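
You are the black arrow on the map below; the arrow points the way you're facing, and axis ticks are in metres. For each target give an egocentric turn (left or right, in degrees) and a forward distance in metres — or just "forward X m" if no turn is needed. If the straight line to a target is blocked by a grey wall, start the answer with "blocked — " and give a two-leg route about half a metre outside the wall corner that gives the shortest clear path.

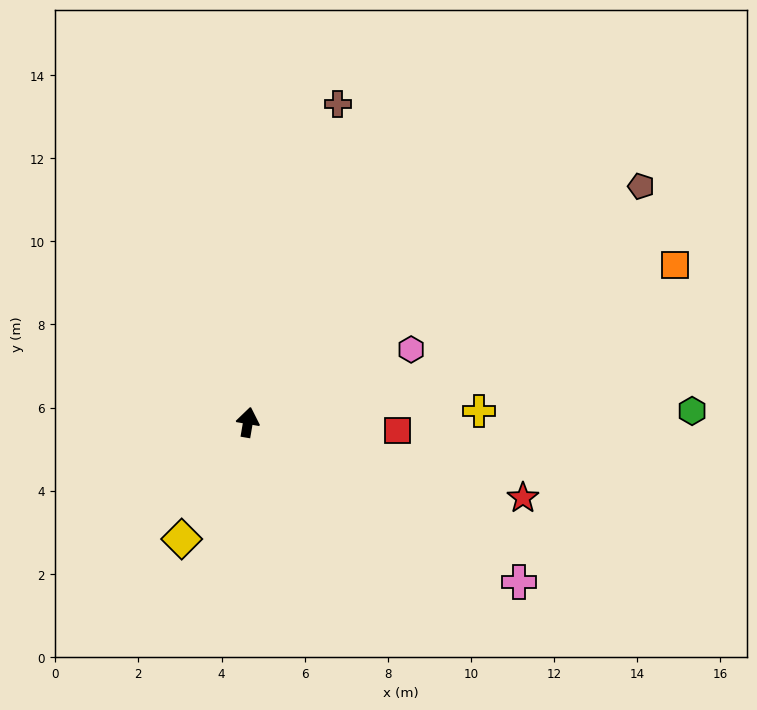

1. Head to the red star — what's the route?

turn right 96°, forward 6.9 m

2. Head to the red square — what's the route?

turn right 83°, forward 3.6 m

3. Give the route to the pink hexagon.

turn right 56°, forward 4.3 m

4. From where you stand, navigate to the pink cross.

turn right 111°, forward 7.6 m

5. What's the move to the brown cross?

turn right 6°, forward 8.0 m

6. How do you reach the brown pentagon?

turn right 49°, forward 11.0 m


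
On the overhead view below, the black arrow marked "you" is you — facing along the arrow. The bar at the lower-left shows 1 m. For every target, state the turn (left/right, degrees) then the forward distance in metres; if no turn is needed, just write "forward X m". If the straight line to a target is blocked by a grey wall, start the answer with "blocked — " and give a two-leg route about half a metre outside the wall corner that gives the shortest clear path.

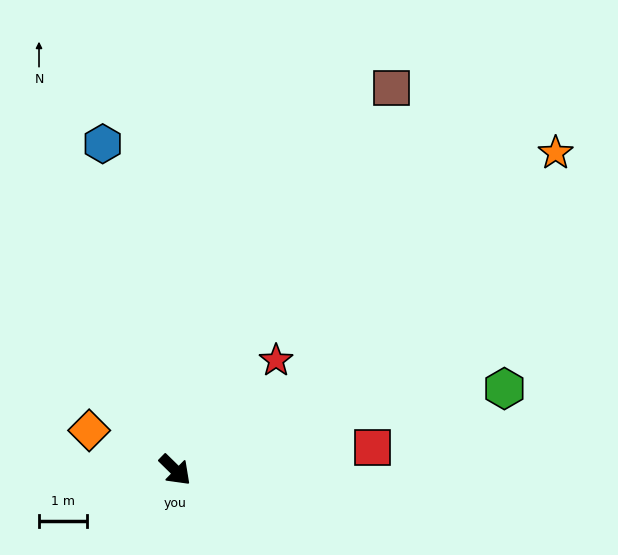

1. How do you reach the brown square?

turn left 105°, forward 9.1 m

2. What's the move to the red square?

turn left 51°, forward 4.1 m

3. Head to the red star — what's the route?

turn left 92°, forward 3.1 m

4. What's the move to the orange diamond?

turn right 160°, forward 2.0 m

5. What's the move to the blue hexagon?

turn left 147°, forward 6.9 m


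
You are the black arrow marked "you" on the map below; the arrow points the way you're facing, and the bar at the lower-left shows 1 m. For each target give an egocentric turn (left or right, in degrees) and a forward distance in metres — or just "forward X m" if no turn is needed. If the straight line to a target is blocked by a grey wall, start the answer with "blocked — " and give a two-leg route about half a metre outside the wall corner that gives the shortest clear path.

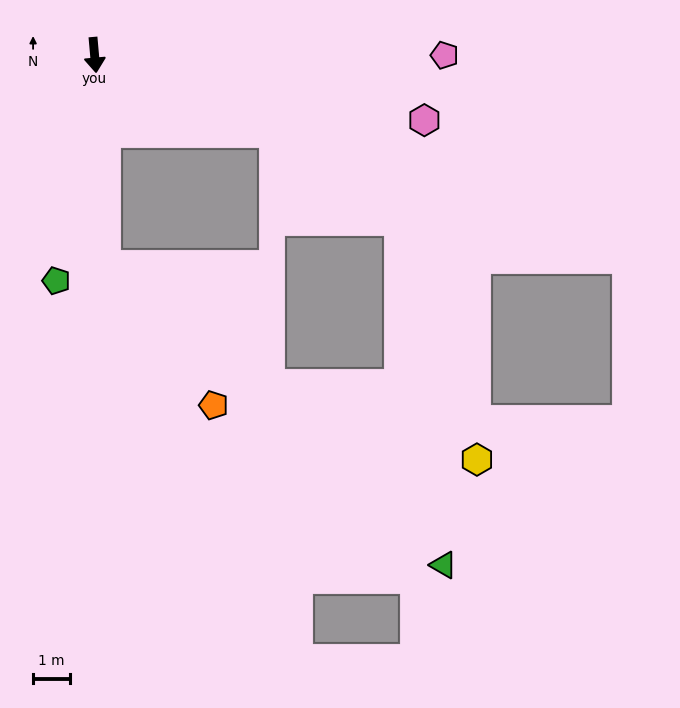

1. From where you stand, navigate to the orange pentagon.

blocked — turn right 2°, forward 5.7 m, then turn left 35°, forward 4.8 m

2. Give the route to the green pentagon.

turn right 15°, forward 6.2 m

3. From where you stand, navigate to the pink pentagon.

turn left 85°, forward 9.5 m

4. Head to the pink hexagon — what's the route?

turn left 74°, forward 9.1 m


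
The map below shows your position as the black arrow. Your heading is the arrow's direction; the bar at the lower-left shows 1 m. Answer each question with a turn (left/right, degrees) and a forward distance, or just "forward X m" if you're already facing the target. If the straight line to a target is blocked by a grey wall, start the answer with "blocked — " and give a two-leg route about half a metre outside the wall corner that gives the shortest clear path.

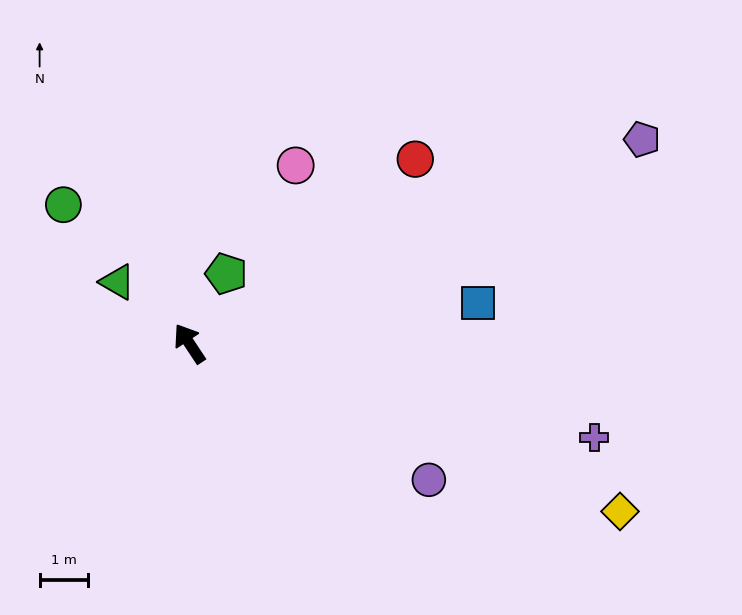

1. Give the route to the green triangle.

turn left 16°, forward 2.0 m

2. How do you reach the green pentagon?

turn right 61°, forward 1.6 m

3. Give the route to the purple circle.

turn right 153°, forward 5.7 m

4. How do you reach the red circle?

turn right 84°, forward 6.1 m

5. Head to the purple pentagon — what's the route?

turn right 99°, forward 10.3 m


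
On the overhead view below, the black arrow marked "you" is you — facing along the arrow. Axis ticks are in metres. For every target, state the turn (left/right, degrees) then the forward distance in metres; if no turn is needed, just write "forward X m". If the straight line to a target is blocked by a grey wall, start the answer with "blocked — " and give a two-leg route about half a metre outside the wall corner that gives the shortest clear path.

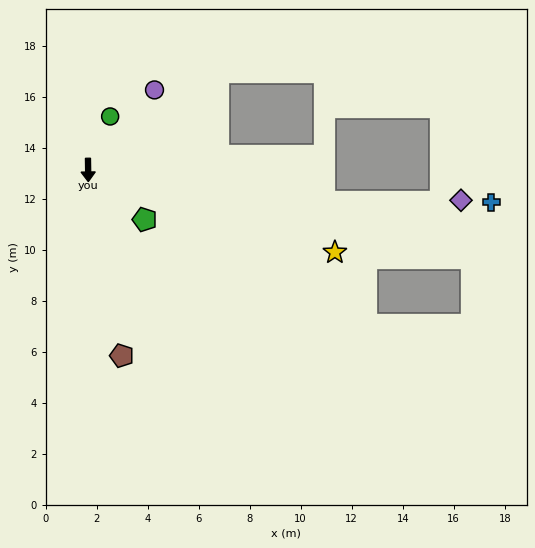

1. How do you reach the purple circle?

turn left 139°, forward 4.1 m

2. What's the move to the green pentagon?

turn left 48°, forward 2.9 m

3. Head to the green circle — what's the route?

turn left 157°, forward 2.3 m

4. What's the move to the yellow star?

turn left 71°, forward 10.2 m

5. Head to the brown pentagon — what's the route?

turn left 9°, forward 7.4 m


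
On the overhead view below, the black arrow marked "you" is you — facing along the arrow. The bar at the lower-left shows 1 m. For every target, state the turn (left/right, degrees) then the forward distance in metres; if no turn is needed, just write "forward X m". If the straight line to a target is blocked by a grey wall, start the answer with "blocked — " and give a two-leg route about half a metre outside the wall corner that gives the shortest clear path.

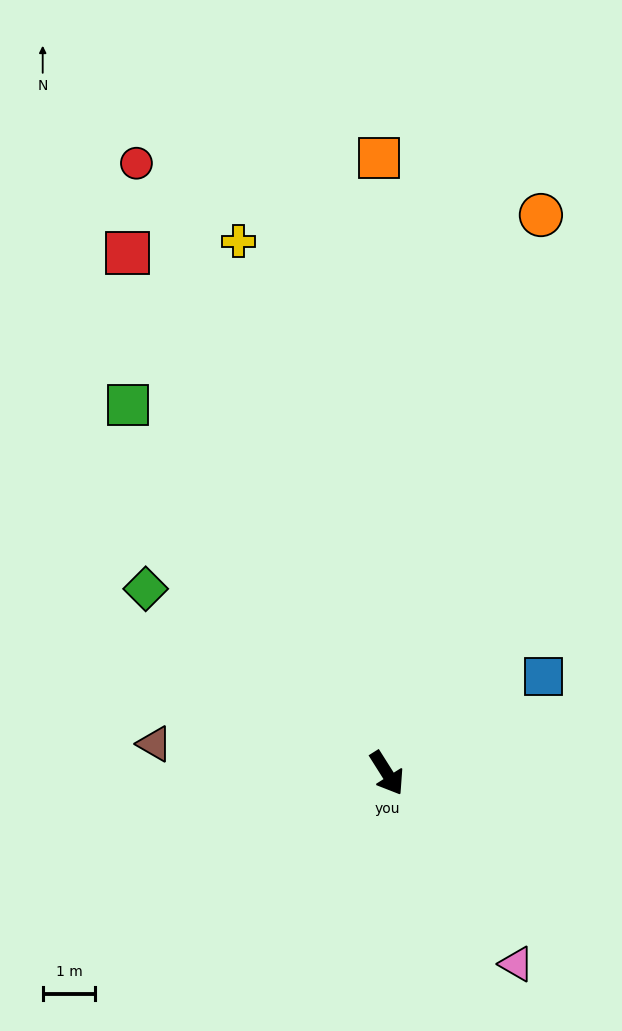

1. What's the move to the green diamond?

turn right 160°, forward 5.8 m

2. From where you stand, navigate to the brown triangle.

turn right 129°, forward 4.4 m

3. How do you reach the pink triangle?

forward 4.4 m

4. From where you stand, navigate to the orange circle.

turn left 132°, forward 11.0 m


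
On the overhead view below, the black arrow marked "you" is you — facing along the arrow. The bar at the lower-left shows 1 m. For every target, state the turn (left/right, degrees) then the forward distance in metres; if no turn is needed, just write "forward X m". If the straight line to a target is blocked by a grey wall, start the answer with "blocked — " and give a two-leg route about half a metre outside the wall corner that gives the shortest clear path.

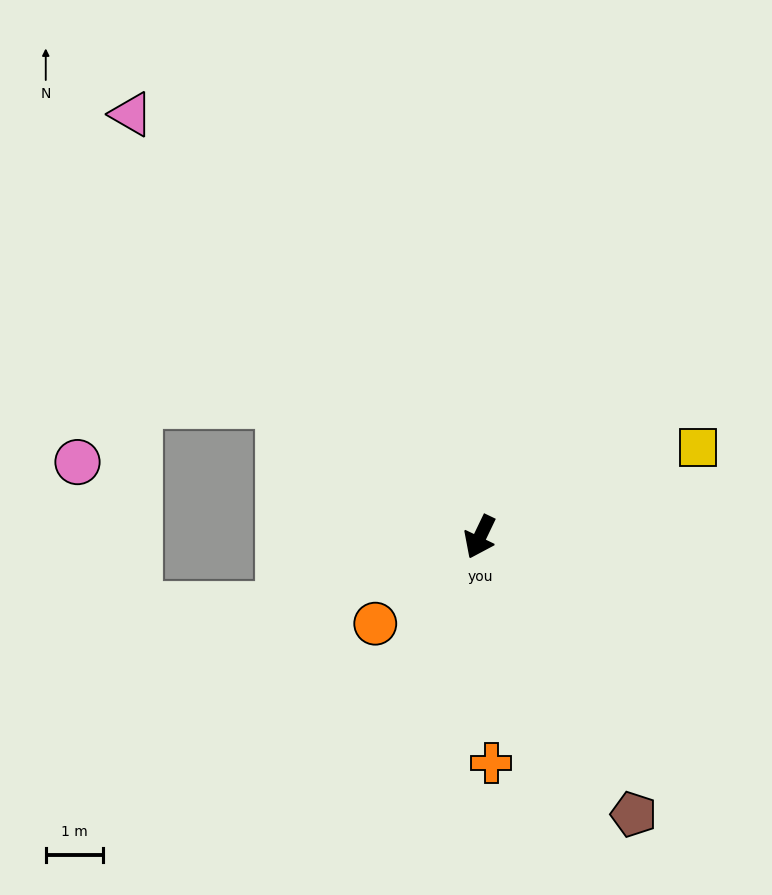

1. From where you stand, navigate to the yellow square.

turn left 138°, forward 4.1 m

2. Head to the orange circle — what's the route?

turn right 25°, forward 2.4 m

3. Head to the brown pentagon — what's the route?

turn left 55°, forward 5.5 m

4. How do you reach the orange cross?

turn left 29°, forward 3.9 m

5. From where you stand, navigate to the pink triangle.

turn right 115°, forward 9.5 m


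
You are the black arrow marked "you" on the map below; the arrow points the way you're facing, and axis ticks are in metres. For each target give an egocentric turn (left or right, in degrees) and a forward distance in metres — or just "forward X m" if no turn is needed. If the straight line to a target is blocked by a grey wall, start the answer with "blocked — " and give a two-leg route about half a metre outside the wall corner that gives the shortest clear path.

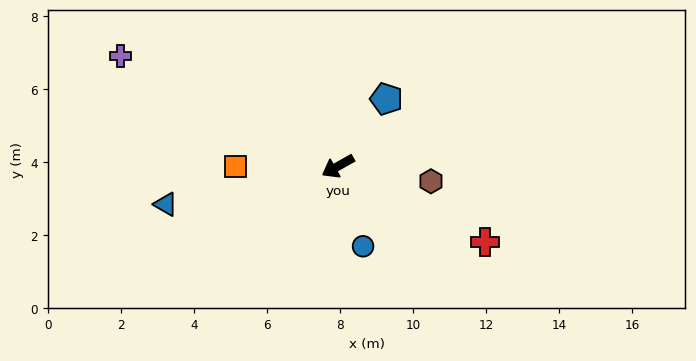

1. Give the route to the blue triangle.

turn right 17°, forward 4.8 m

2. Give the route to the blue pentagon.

turn right 155°, forward 2.3 m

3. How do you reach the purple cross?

turn right 56°, forward 6.7 m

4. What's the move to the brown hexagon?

turn left 141°, forward 2.6 m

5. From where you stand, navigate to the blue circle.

turn left 78°, forward 2.3 m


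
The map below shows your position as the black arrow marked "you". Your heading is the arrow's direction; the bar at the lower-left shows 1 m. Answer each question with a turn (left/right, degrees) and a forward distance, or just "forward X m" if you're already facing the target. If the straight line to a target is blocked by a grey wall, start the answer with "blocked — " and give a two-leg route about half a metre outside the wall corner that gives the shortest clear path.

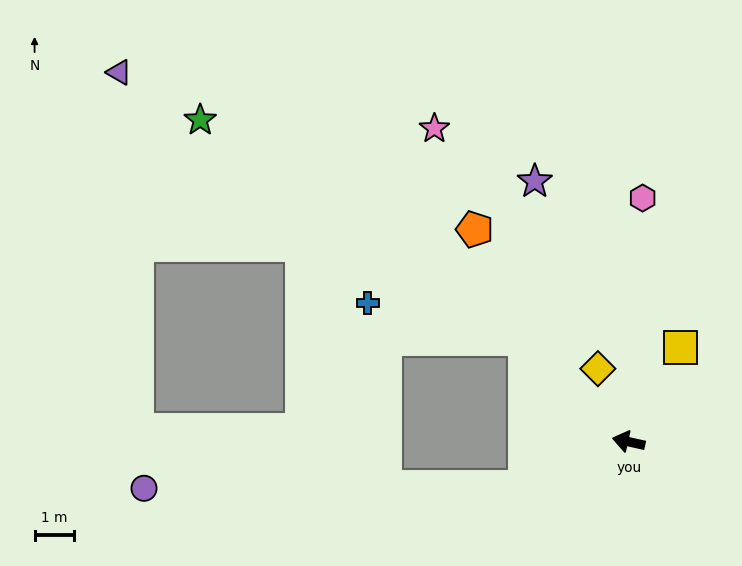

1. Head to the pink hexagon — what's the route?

turn right 81°, forward 6.2 m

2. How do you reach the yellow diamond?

turn right 55°, forward 2.0 m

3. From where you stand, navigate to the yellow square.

turn right 106°, forward 2.7 m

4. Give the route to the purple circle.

blocked — turn left 36°, forward 2.9 m, then turn right 23°, forward 9.7 m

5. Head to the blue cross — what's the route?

blocked — turn right 32°, forward 3.7 m, then turn left 32°, forward 4.1 m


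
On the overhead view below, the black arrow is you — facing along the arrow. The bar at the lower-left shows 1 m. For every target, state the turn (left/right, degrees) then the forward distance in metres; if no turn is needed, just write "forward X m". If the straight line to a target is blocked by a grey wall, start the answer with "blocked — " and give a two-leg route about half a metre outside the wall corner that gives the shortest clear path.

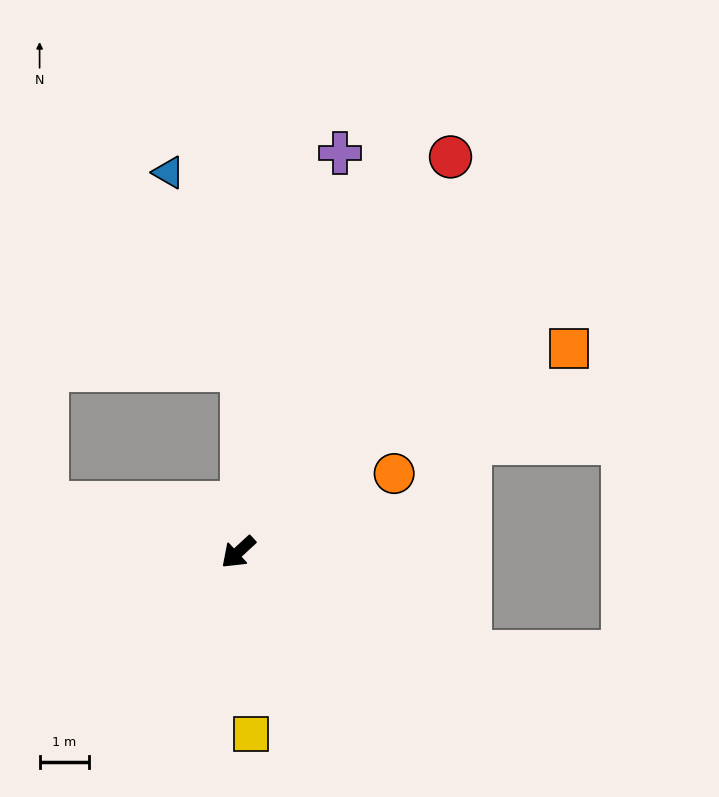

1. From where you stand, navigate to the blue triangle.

blocked — turn right 133°, forward 3.7 m, then turn left 20°, forward 4.3 m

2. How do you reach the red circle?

turn right 161°, forward 9.1 m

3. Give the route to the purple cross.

turn right 147°, forward 8.4 m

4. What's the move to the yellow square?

turn left 51°, forward 3.7 m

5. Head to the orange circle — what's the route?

turn left 164°, forward 3.5 m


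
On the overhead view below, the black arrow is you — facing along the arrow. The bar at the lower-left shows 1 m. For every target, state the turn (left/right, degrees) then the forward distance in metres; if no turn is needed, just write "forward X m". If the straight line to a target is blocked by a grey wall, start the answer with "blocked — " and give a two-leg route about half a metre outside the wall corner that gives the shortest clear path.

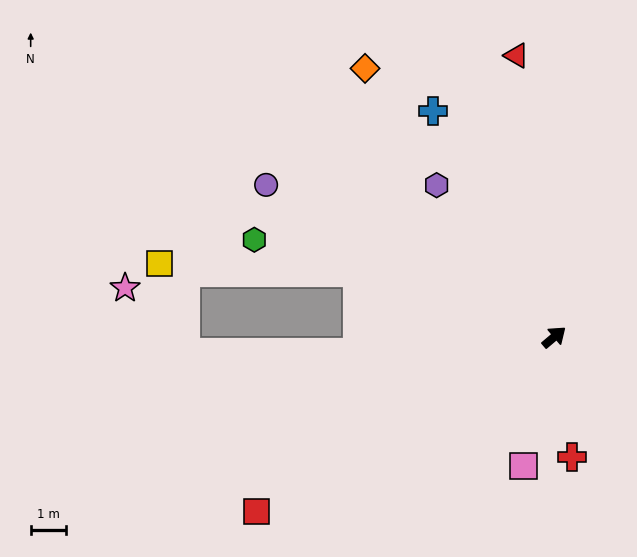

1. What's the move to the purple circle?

turn left 112°, forward 9.2 m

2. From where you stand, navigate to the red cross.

turn right 122°, forward 3.4 m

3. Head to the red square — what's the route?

turn left 170°, forward 9.8 m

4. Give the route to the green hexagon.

turn left 122°, forward 8.9 m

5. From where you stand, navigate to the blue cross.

turn left 78°, forward 7.3 m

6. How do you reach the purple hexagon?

turn left 88°, forward 5.4 m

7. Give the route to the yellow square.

blocked — turn left 121°, forward 5.8 m, then turn left 16°, forward 5.6 m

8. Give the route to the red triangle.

turn left 57°, forward 8.0 m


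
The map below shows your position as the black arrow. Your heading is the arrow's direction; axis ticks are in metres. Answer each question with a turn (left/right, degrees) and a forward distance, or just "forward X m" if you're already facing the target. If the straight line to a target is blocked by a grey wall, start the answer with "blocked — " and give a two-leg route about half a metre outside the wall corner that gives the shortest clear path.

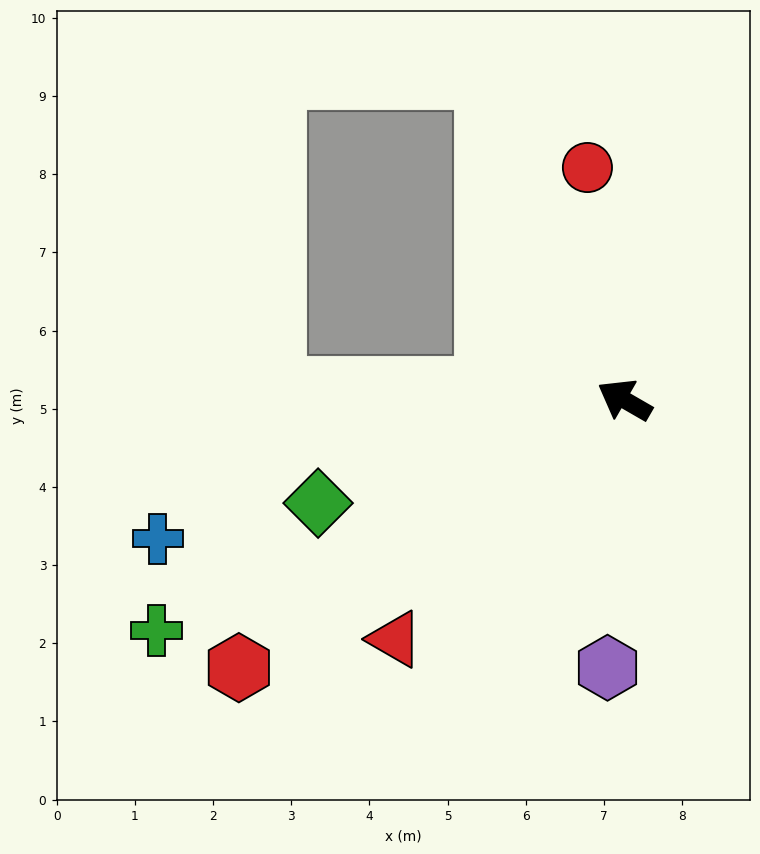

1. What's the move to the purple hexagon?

turn left 116°, forward 3.4 m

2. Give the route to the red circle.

turn right 51°, forward 3.0 m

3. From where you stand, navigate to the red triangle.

turn left 76°, forward 4.2 m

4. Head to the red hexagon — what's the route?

turn left 65°, forward 6.0 m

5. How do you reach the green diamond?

turn left 49°, forward 4.1 m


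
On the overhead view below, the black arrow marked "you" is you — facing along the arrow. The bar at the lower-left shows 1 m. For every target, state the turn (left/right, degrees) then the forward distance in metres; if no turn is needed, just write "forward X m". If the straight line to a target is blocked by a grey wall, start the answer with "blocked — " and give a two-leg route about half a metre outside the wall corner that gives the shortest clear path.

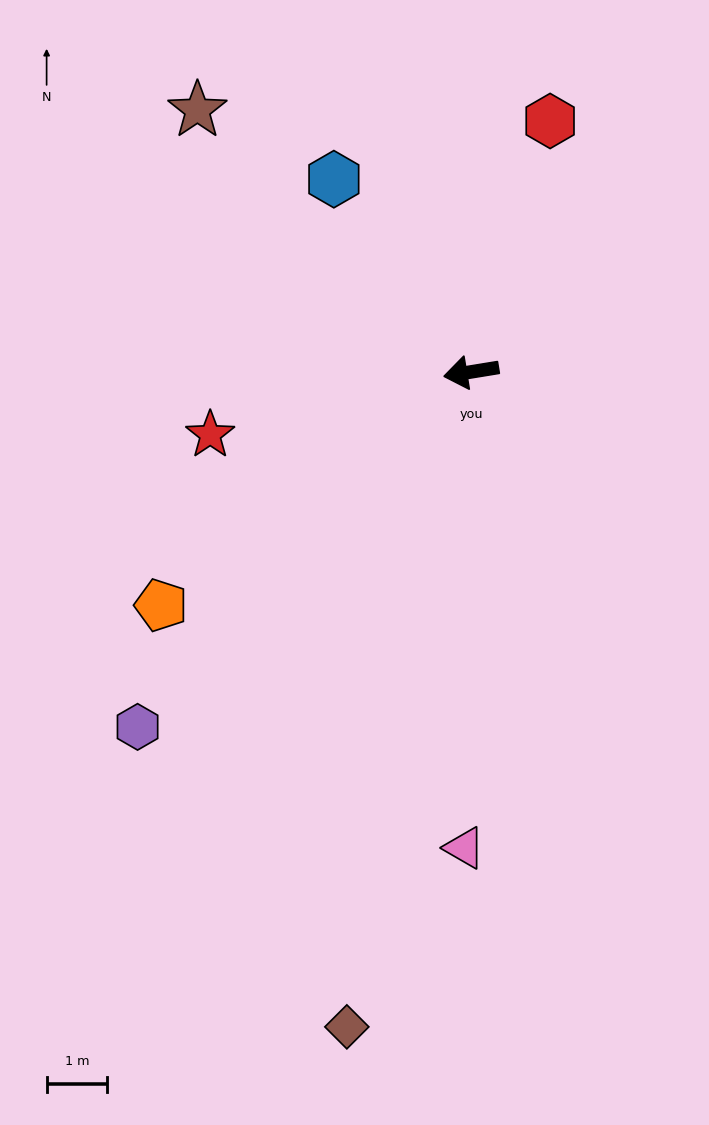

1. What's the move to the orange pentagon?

turn left 28°, forward 6.4 m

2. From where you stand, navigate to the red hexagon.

turn right 117°, forward 4.3 m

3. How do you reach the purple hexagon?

turn left 38°, forward 8.0 m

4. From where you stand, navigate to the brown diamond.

turn left 70°, forward 11.0 m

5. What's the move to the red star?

turn left 4°, forward 4.4 m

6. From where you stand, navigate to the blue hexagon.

turn right 64°, forward 3.9 m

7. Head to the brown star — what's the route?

turn right 53°, forward 6.2 m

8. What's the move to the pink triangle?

turn left 80°, forward 7.8 m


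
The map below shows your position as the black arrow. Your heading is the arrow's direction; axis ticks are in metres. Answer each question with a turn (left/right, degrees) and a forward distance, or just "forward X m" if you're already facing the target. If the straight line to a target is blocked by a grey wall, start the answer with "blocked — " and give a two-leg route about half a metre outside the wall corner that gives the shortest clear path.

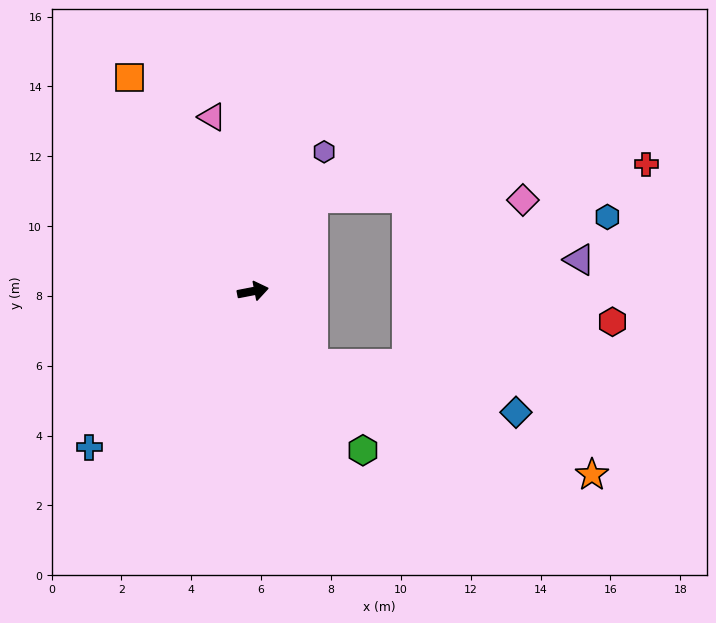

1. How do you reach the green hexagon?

turn right 66°, forward 5.5 m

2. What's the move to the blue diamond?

blocked — turn right 61°, forward 2.7 m, then turn left 36°, forward 6.0 m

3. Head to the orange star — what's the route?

blocked — turn right 61°, forward 2.7 m, then turn left 28°, forward 8.6 m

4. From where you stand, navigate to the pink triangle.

turn left 92°, forward 5.1 m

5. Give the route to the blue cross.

turn right 147°, forward 6.5 m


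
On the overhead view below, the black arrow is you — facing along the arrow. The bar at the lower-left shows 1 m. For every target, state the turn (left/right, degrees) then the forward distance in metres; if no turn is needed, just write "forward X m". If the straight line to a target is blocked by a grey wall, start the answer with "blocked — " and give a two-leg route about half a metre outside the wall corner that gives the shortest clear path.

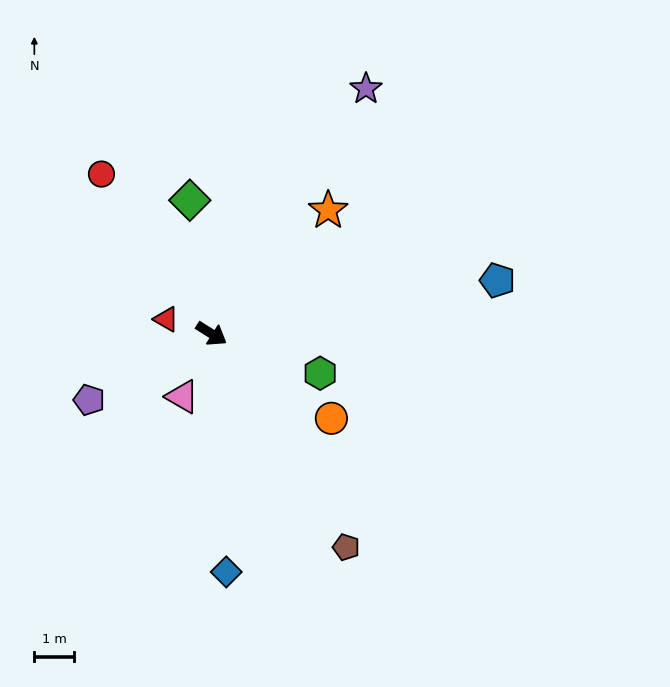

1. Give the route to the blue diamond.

turn right 54°, forward 6.0 m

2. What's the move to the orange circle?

turn right 3°, forward 3.7 m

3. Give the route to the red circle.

turn left 157°, forward 4.8 m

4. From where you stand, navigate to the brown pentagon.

turn right 26°, forward 6.3 m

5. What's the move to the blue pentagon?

turn left 43°, forward 7.3 m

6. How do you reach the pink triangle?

turn right 83°, forward 1.7 m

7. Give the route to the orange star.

turn left 79°, forward 4.2 m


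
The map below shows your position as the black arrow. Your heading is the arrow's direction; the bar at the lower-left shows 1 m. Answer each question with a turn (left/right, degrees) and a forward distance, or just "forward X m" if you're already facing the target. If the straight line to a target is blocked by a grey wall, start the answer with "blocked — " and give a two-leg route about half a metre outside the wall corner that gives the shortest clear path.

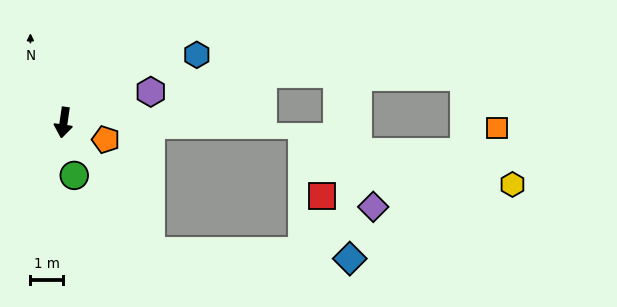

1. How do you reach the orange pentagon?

turn left 76°, forward 1.4 m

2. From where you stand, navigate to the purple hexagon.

turn left 118°, forward 2.8 m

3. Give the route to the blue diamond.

blocked — turn left 43°, forward 4.8 m, then turn left 53°, forward 6.1 m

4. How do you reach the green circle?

turn left 20°, forward 1.7 m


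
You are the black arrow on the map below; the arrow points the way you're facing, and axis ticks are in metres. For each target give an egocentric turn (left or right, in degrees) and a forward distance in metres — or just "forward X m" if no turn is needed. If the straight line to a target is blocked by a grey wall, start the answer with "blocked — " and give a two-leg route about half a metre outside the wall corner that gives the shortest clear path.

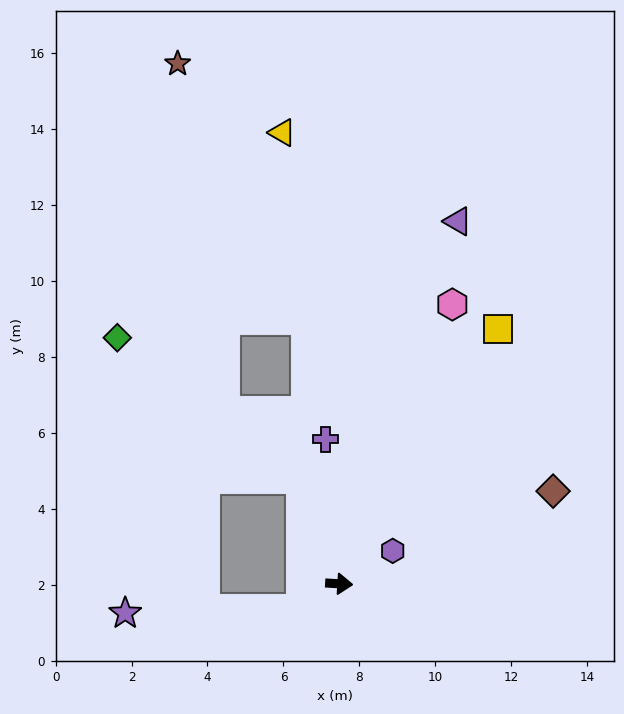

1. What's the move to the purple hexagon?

turn left 35°, forward 1.7 m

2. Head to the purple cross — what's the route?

turn left 99°, forward 3.8 m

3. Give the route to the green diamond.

blocked — turn left 113°, forward 2.9 m, then turn left 33°, forward 6.1 m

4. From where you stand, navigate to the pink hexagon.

turn left 71°, forward 7.9 m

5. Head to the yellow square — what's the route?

turn left 61°, forward 7.9 m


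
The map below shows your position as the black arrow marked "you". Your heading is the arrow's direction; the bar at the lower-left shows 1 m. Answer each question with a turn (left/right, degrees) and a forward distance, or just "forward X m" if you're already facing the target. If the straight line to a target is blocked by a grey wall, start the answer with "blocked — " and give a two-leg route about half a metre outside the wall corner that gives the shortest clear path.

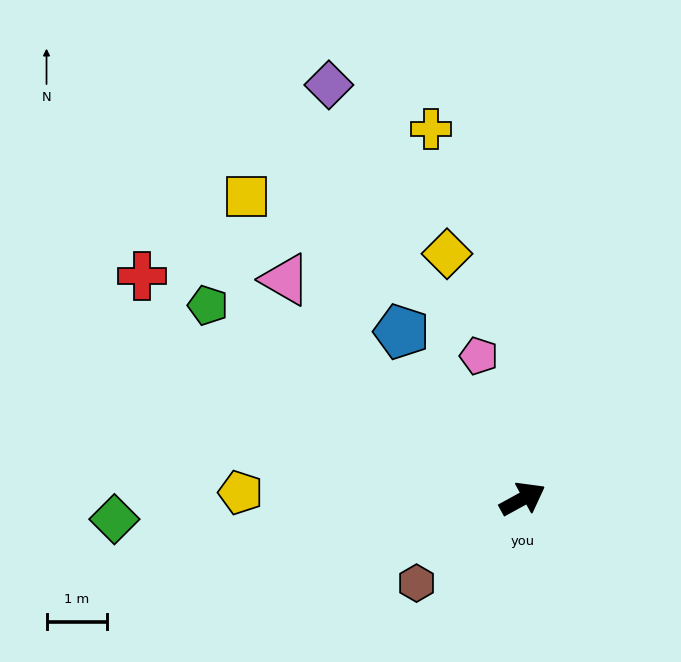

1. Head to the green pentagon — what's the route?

turn left 120°, forward 6.1 m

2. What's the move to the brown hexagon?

turn right 170°, forward 2.3 m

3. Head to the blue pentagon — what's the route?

turn left 97°, forward 3.4 m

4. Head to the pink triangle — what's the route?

turn left 109°, forward 5.4 m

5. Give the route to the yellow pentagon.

turn left 150°, forward 4.7 m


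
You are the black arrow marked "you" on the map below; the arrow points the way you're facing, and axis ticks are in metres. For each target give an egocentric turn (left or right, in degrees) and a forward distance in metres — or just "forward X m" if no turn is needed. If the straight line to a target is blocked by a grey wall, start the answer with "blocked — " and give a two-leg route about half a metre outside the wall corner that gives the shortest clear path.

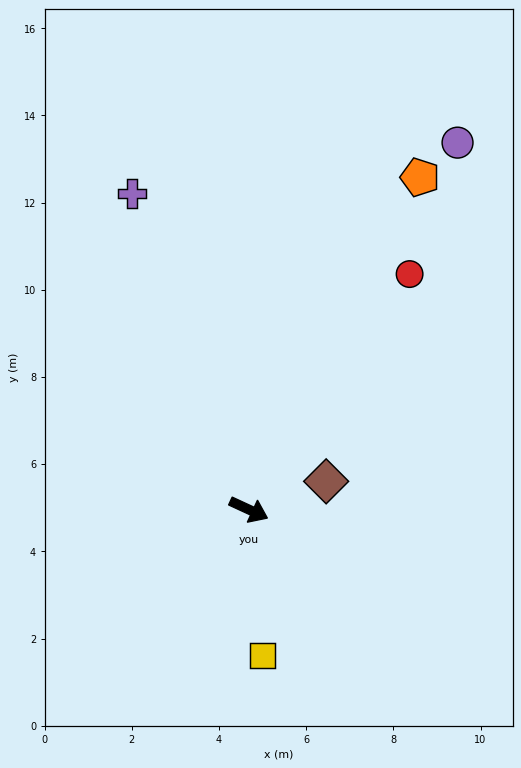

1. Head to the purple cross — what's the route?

turn left 135°, forward 7.7 m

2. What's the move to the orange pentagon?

turn left 88°, forward 8.6 m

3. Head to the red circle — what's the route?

turn left 80°, forward 6.5 m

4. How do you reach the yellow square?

turn right 60°, forward 3.4 m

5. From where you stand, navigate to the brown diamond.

turn left 45°, forward 1.9 m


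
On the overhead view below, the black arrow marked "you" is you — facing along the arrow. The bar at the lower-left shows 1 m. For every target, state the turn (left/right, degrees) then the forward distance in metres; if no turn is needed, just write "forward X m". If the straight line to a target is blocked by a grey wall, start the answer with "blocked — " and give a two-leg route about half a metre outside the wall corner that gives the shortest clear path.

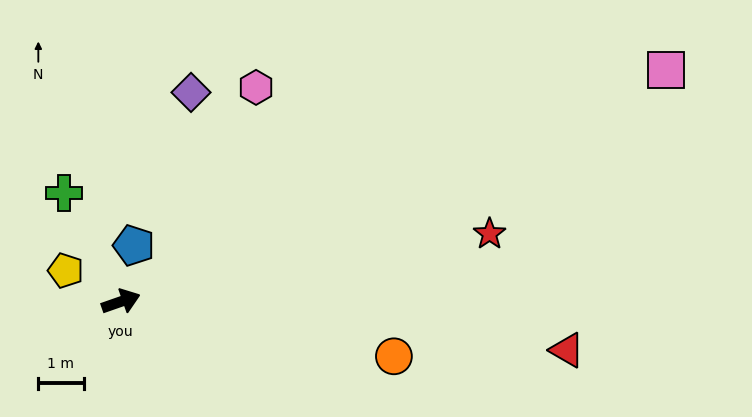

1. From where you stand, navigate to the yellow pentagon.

turn left 131°, forward 1.4 m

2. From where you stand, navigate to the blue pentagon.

turn left 58°, forward 1.3 m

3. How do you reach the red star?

turn right 9°, forward 8.3 m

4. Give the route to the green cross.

turn left 98°, forward 2.7 m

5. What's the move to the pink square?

turn left 4°, forward 13.1 m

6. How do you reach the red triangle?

turn right 25°, forward 9.9 m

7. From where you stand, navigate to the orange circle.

turn right 31°, forward 6.2 m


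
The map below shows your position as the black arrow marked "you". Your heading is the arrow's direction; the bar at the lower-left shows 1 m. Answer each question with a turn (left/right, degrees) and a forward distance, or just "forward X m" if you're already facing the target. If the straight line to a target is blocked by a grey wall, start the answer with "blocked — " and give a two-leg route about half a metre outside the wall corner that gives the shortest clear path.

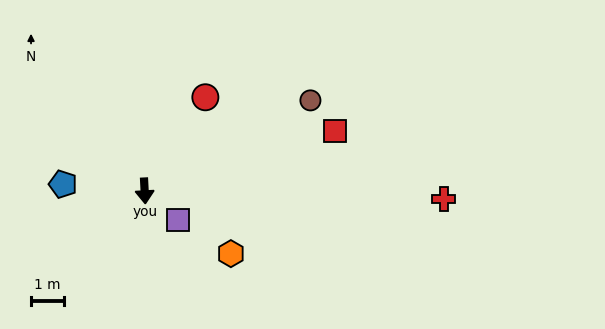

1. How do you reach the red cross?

turn left 85°, forward 9.0 m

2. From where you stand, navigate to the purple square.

turn left 46°, forward 1.3 m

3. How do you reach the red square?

turn left 104°, forward 6.0 m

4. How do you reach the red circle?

turn left 144°, forward 3.3 m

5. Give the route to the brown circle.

turn left 116°, forward 5.7 m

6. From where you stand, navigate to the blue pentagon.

turn right 98°, forward 2.5 m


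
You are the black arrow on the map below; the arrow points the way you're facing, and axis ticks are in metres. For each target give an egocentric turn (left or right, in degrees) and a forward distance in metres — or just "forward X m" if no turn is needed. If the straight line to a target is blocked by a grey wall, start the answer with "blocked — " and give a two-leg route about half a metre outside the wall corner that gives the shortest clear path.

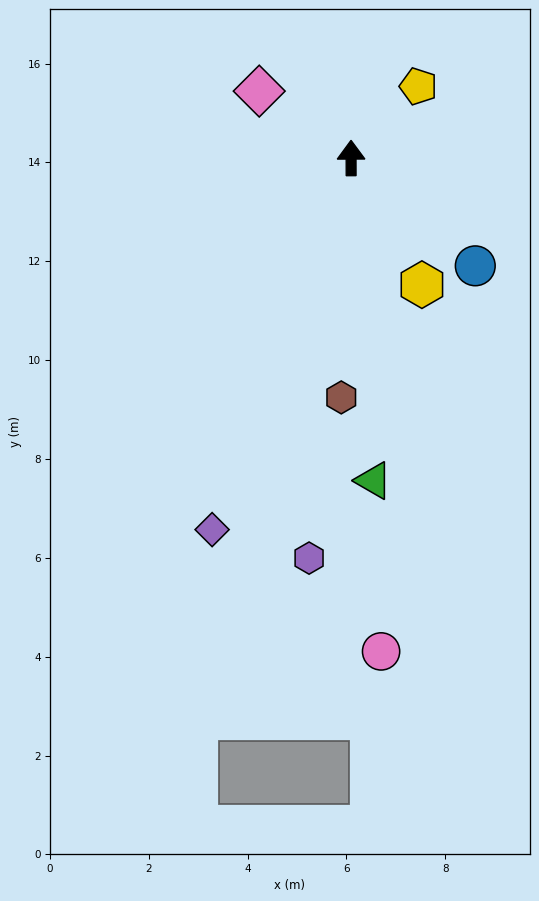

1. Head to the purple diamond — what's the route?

turn left 159°, forward 8.0 m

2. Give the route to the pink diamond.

turn left 54°, forward 2.3 m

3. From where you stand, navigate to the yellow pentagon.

turn right 43°, forward 2.0 m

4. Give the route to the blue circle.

turn right 131°, forward 3.3 m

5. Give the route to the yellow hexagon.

turn right 151°, forward 2.9 m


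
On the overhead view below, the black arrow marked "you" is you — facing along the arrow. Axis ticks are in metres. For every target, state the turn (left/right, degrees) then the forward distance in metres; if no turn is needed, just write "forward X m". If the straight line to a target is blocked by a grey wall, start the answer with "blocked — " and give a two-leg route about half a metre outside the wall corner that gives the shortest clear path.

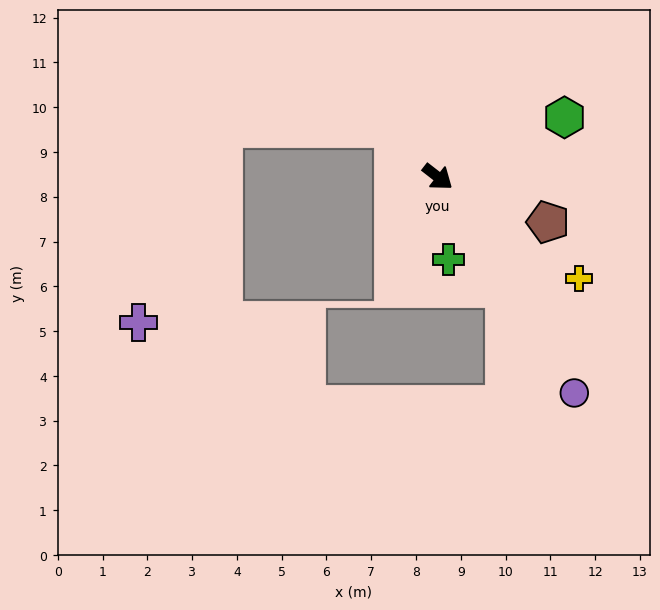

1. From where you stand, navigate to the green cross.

turn right 45°, forward 1.9 m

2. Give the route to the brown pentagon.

turn left 16°, forward 2.7 m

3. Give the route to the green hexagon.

turn left 63°, forward 3.1 m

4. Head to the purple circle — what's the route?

turn right 20°, forward 5.7 m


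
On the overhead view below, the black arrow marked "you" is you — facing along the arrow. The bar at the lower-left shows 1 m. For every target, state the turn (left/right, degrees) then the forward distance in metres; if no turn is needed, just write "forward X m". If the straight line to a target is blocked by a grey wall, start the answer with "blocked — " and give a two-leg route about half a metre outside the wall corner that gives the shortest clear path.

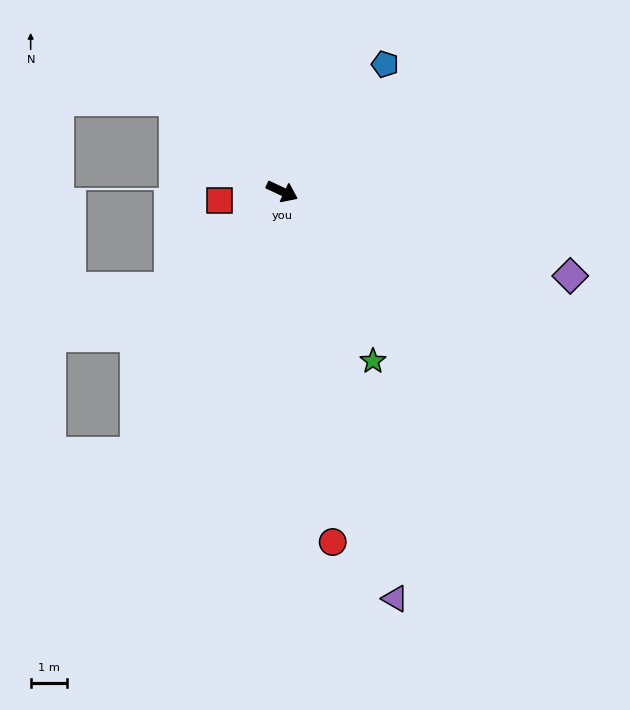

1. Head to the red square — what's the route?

turn right 146°, forward 1.8 m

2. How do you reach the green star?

turn right 37°, forward 5.4 m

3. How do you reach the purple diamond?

turn left 9°, forward 8.4 m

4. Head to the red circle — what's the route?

turn right 57°, forward 9.9 m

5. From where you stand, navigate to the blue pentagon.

turn left 76°, forward 4.6 m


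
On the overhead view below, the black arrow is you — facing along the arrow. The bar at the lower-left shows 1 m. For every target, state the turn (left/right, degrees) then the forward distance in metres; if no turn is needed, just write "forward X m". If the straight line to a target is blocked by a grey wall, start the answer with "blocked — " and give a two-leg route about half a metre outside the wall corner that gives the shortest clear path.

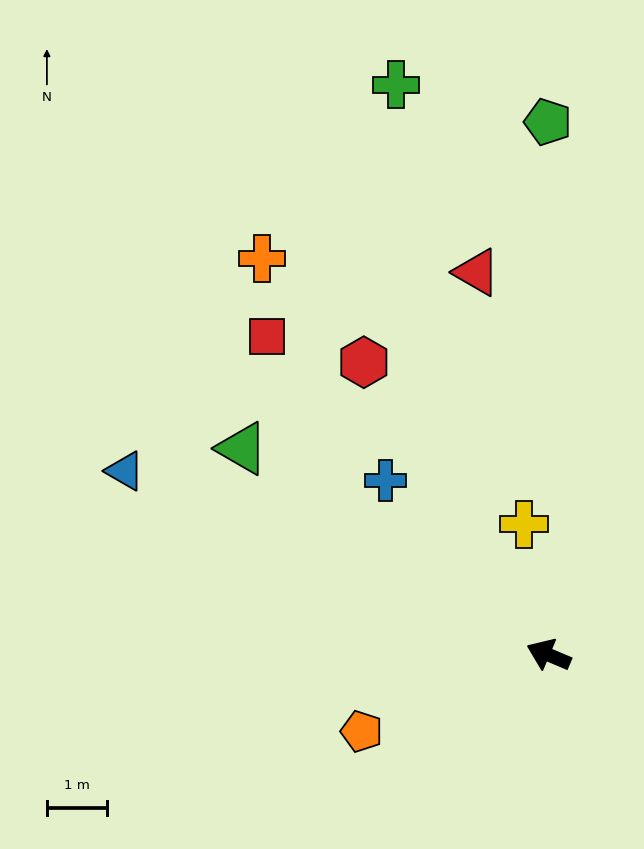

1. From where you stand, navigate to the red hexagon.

turn right 35°, forward 5.7 m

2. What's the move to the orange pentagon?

turn left 45°, forward 3.3 m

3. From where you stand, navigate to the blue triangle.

forward 7.6 m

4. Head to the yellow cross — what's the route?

turn right 56°, forward 2.2 m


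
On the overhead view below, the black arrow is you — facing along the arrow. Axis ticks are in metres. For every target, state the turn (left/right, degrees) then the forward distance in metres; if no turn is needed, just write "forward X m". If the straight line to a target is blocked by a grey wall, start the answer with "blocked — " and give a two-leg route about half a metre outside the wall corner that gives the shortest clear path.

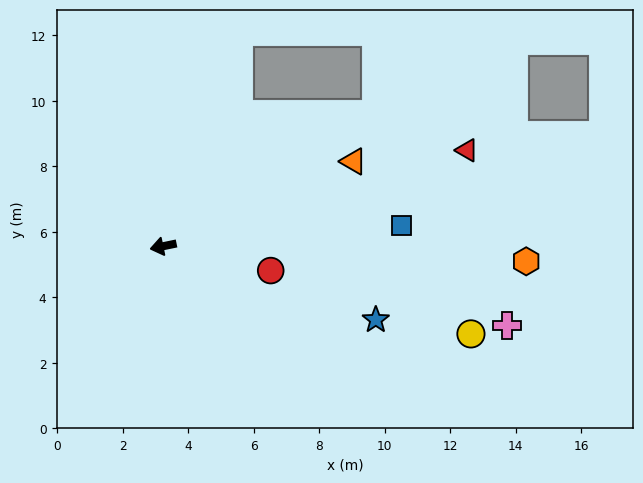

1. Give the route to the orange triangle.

turn right 168°, forward 6.4 m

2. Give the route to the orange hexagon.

turn left 166°, forward 11.1 m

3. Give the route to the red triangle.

turn right 174°, forward 9.7 m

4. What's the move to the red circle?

turn left 156°, forward 3.4 m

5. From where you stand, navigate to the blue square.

turn left 173°, forward 7.3 m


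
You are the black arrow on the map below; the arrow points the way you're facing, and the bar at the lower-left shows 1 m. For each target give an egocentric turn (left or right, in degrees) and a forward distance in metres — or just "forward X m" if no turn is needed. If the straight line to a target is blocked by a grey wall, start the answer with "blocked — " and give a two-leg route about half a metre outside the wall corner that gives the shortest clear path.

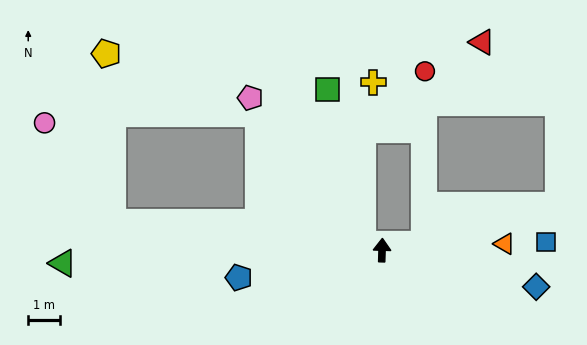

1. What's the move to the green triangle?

turn left 94°, forward 10.1 m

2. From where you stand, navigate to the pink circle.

blocked — turn left 86°, forward 8.5 m, then turn right 50°, forward 3.8 m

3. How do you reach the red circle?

blocked — turn right 80°, forward 1.3 m, then turn left 81°, forward 5.5 m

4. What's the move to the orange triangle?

turn right 85°, forward 3.9 m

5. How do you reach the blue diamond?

turn right 102°, forward 5.0 m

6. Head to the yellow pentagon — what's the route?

blocked — turn left 86°, forward 8.5 m, then turn right 82°, forward 5.3 m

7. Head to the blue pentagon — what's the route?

turn left 103°, forward 4.6 m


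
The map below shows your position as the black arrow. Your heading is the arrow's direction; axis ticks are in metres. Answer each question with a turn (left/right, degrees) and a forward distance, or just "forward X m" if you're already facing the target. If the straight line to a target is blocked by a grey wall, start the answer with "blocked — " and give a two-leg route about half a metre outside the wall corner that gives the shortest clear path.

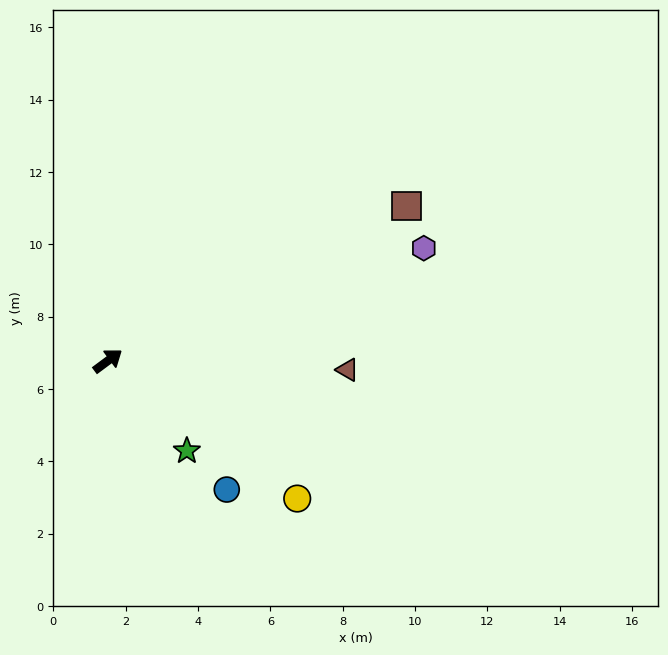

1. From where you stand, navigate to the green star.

turn right 85°, forward 3.3 m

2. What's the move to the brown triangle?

turn right 39°, forward 6.6 m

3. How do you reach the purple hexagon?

turn right 17°, forward 9.3 m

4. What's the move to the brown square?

turn right 9°, forward 9.3 m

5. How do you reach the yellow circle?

turn right 73°, forward 6.5 m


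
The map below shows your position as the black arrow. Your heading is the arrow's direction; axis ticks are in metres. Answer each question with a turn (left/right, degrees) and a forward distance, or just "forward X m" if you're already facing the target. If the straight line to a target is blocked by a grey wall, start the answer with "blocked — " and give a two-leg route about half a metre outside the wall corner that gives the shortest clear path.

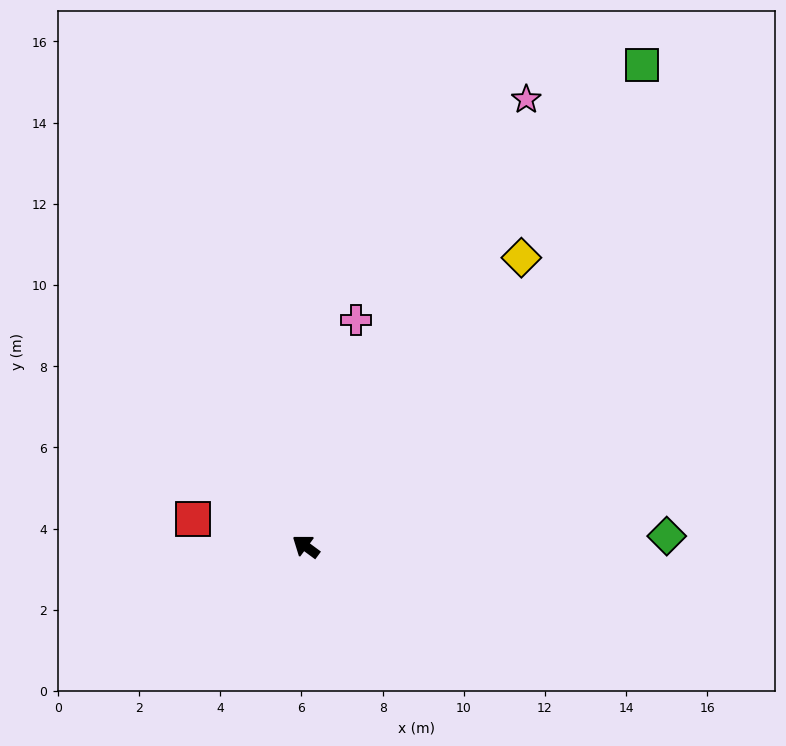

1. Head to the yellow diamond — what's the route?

turn right 90°, forward 8.9 m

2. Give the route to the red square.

turn left 23°, forward 2.9 m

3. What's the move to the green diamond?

turn right 142°, forward 8.9 m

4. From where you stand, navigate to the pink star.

turn right 80°, forward 12.3 m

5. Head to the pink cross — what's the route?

turn right 66°, forward 5.7 m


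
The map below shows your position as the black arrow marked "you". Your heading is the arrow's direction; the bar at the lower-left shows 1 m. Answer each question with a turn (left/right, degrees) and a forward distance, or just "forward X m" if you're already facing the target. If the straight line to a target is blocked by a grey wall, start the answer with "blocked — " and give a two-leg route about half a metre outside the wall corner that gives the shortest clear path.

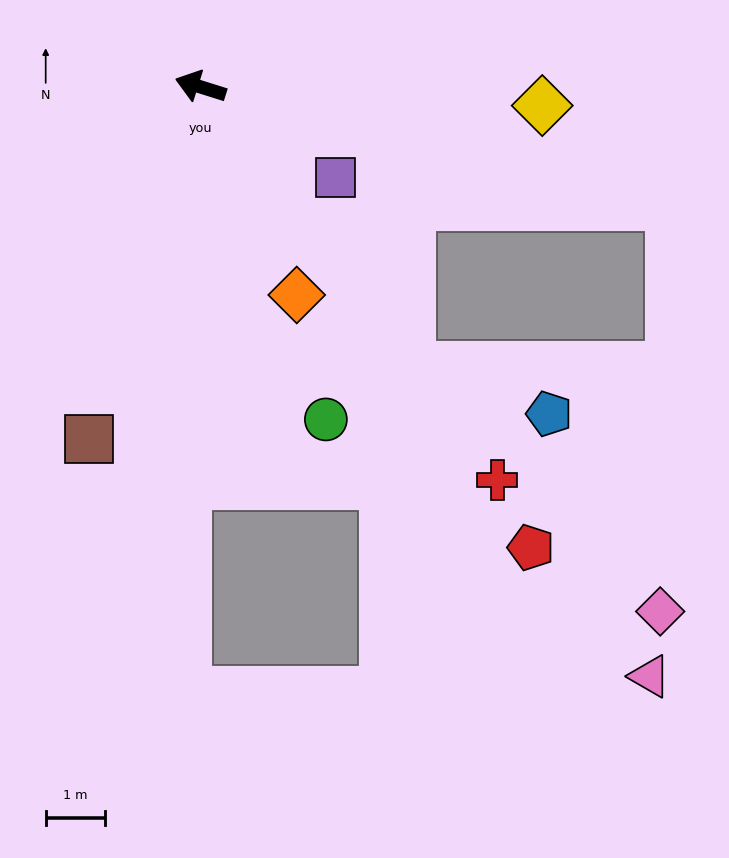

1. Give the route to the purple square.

turn left 164°, forward 2.7 m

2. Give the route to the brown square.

turn left 90°, forward 6.2 m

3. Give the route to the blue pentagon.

blocked — turn left 144°, forward 5.9 m, then turn left 35°, forward 2.5 m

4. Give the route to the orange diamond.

turn left 132°, forward 3.9 m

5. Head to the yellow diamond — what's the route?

turn right 166°, forward 5.8 m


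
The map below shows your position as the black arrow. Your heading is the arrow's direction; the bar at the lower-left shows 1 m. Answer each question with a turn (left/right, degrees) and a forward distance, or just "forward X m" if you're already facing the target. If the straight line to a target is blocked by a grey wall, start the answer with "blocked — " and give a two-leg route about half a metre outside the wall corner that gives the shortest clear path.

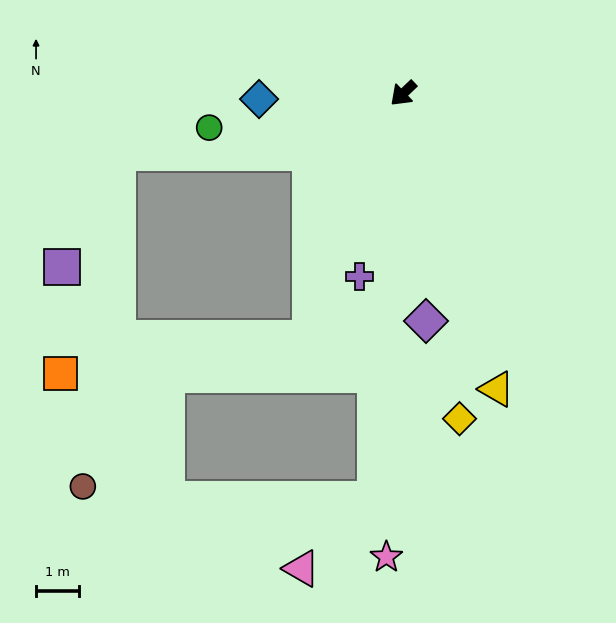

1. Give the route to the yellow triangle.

turn left 64°, forward 7.2 m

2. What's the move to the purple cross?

turn left 33°, forward 4.4 m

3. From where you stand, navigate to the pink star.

turn left 44°, forward 10.8 m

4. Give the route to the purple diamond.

turn left 52°, forward 5.3 m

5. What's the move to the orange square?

blocked — turn left 26°, forward 6.1 m, then turn right 62°, forward 5.9 m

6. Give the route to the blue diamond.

turn right 41°, forward 3.4 m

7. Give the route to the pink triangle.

blocked — turn left 42°, forward 9.5 m, then turn right 42°, forward 2.4 m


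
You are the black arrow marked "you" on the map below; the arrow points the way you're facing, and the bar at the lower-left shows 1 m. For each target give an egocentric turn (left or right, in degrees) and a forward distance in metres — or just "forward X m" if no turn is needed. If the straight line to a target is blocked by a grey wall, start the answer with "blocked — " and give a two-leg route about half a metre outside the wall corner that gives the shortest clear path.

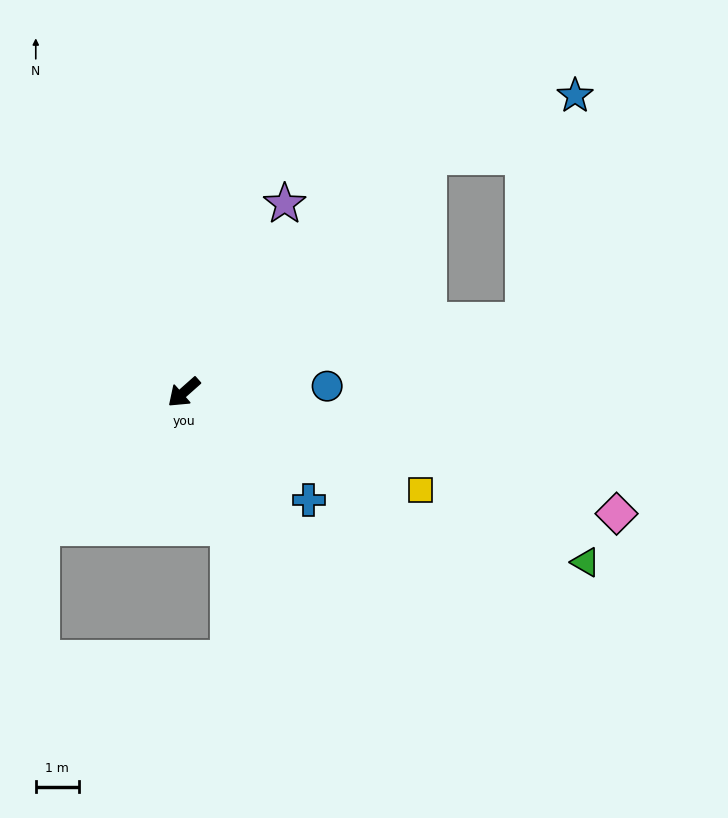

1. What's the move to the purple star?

turn right 160°, forward 5.0 m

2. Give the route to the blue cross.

turn left 98°, forward 3.8 m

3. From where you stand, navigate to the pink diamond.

turn left 123°, forward 10.4 m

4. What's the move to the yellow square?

turn left 116°, forward 5.9 m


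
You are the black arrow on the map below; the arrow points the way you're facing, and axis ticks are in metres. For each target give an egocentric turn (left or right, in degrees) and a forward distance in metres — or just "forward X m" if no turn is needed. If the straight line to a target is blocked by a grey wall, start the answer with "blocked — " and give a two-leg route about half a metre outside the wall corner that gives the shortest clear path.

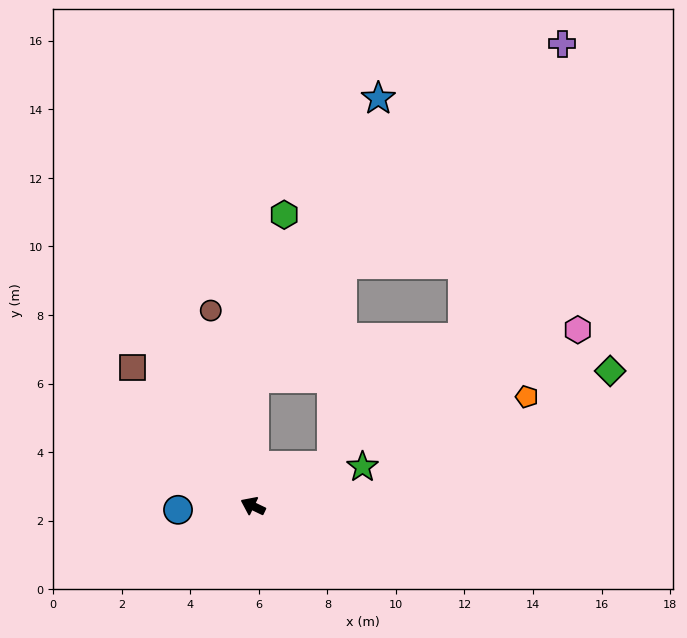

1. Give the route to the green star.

turn right 135°, forward 3.4 m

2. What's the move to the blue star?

blocked — turn right 65°, forward 3.7 m, then turn right 23°, forward 8.9 m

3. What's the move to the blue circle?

turn left 28°, forward 2.2 m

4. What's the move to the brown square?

turn right 23°, forward 5.4 m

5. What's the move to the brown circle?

turn right 52°, forward 5.8 m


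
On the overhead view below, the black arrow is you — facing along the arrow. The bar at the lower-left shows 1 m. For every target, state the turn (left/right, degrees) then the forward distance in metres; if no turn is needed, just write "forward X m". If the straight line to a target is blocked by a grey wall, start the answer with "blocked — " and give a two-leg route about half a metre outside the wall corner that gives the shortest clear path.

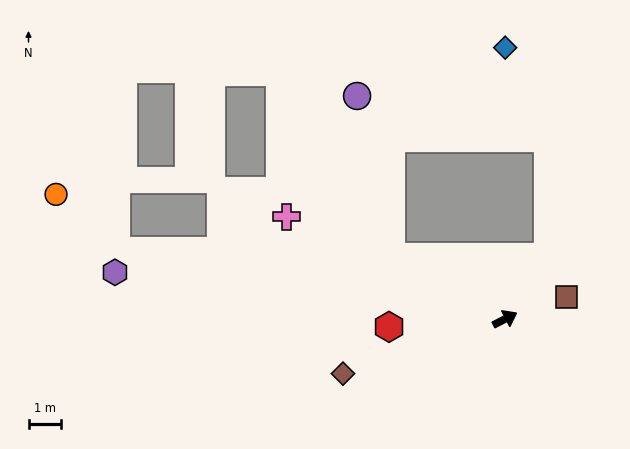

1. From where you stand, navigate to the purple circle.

blocked — turn left 124°, forward 4.0 m, then turn right 49°, forward 5.1 m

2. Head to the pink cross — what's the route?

turn left 128°, forward 7.5 m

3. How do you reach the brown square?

turn right 8°, forward 2.0 m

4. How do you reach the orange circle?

blocked — turn left 143°, forward 12.3 m, then turn right 33°, forward 2.6 m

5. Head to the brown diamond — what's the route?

turn left 171°, forward 5.3 m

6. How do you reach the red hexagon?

turn left 156°, forward 3.6 m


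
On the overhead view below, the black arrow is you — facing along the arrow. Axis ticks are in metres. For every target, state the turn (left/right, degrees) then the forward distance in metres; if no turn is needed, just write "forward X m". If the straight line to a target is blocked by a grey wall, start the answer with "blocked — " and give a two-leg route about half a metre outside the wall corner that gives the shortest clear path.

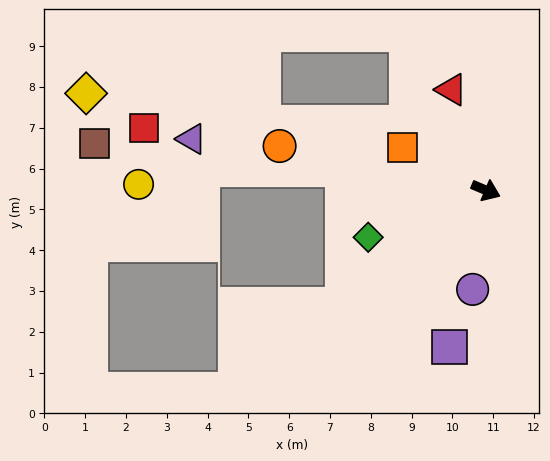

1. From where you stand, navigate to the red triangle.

turn left 132°, forward 2.6 m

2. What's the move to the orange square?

turn left 176°, forward 2.3 m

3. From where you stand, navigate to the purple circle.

turn right 75°, forward 2.5 m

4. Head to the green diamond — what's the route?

turn right 135°, forward 3.1 m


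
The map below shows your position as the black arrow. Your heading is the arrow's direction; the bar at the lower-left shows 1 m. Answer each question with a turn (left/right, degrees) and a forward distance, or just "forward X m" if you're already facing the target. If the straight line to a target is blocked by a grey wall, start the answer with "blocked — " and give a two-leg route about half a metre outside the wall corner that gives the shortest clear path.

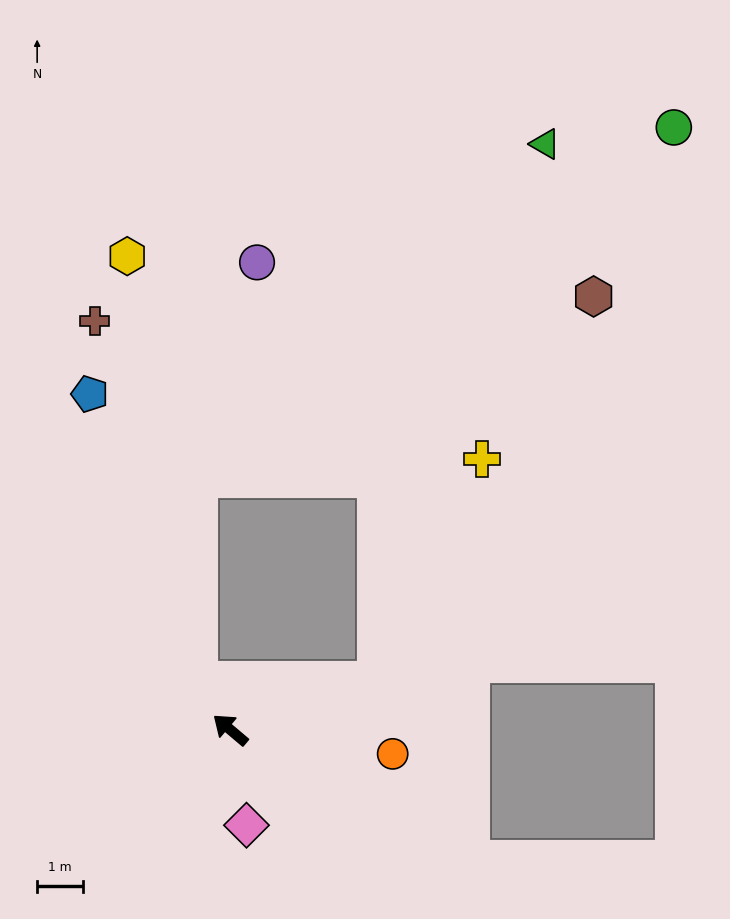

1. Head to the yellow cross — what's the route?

blocked — turn right 121°, forward 3.4 m, then turn left 46°, forward 5.4 m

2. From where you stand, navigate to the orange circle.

turn right 148°, forward 3.6 m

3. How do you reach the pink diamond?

turn left 140°, forward 2.1 m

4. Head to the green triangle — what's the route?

blocked — turn right 121°, forward 3.4 m, then turn left 54°, forward 12.3 m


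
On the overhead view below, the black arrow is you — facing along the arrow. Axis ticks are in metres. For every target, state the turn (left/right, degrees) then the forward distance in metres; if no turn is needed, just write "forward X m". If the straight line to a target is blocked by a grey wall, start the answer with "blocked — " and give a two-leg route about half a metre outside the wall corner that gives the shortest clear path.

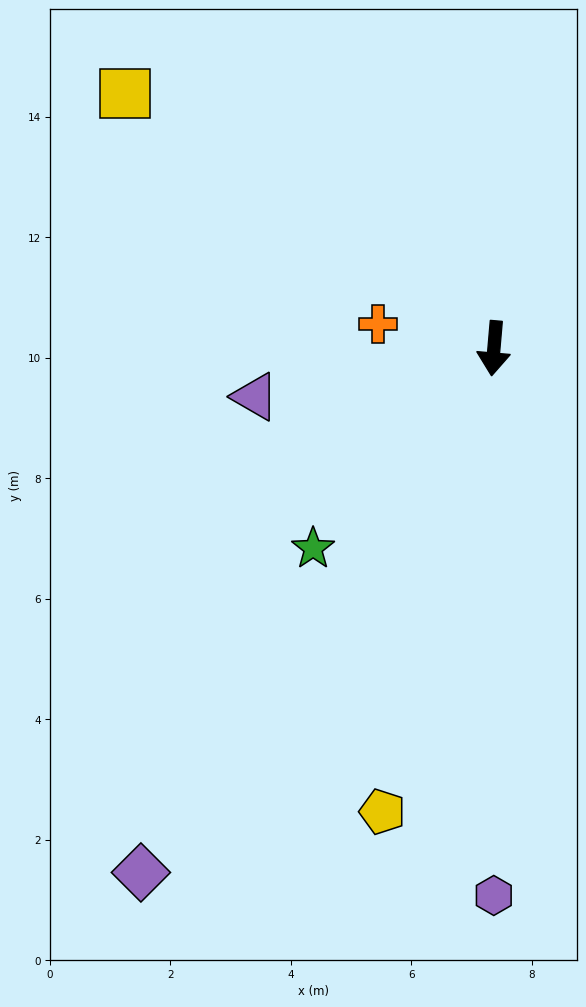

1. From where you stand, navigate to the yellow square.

turn right 120°, forward 7.4 m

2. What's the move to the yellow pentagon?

turn right 9°, forward 7.9 m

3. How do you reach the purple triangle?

turn right 74°, forward 4.0 m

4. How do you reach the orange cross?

turn right 97°, forward 2.0 m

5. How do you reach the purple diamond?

turn right 29°, forward 10.5 m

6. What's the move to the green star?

turn right 37°, forward 4.5 m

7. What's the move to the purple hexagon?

turn left 5°, forward 9.1 m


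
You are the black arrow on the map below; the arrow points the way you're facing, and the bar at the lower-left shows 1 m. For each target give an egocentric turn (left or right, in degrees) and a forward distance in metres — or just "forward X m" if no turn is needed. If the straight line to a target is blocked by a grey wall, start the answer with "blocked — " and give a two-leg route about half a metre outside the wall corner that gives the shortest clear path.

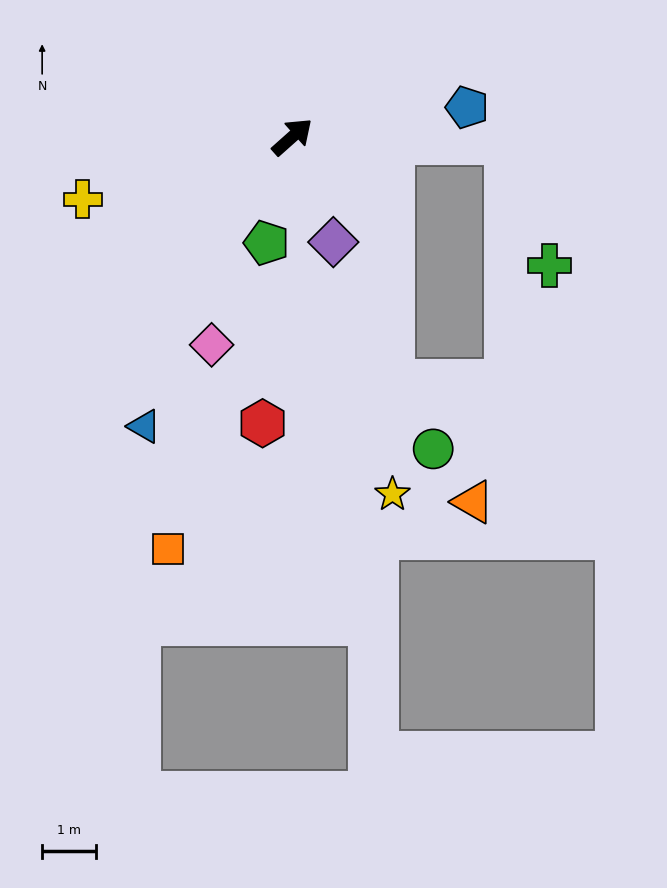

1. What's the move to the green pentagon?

turn right 145°, forward 2.0 m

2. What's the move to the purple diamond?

turn right 110°, forward 2.1 m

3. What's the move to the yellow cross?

turn left 155°, forward 4.1 m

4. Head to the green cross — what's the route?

blocked — turn right 43°, forward 4.0 m, then turn right 70°, forward 2.4 m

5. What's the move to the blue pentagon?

turn right 32°, forward 3.3 m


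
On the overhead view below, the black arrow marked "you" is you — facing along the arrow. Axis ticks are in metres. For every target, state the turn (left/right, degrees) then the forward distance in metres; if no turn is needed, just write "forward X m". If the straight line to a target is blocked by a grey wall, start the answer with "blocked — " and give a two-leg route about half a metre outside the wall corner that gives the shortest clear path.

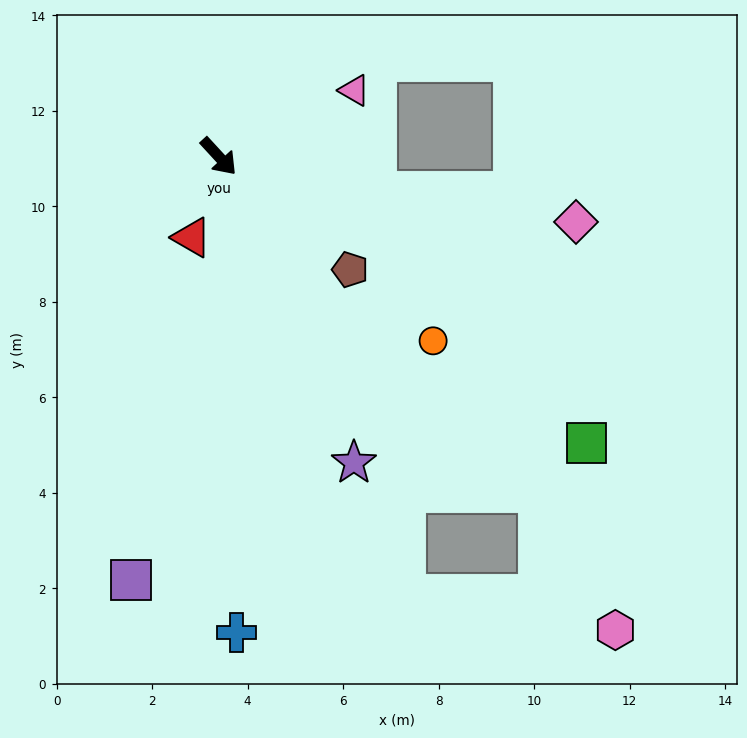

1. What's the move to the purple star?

turn right 19°, forward 7.0 m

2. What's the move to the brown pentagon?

turn left 7°, forward 3.6 m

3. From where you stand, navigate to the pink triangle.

turn left 73°, forward 3.2 m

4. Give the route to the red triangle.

turn right 61°, forward 1.8 m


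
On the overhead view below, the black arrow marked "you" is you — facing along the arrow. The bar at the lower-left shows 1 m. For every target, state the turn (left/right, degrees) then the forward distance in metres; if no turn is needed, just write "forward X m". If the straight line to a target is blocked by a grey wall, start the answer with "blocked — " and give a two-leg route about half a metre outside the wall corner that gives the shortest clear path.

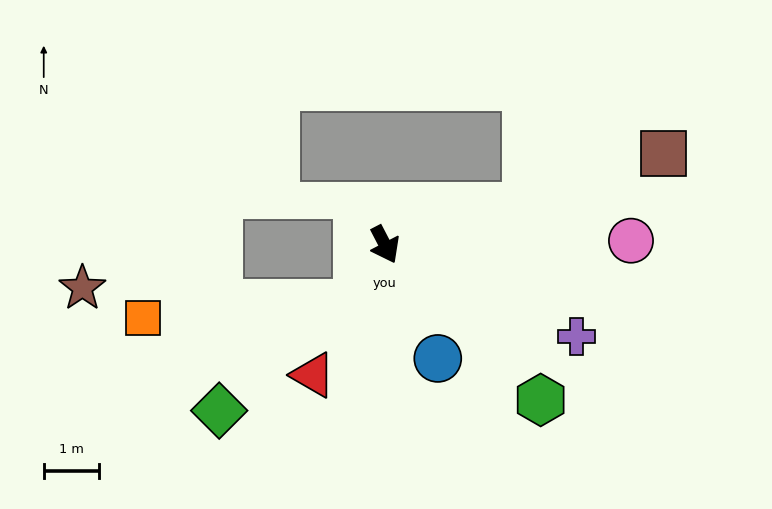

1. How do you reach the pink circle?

turn left 63°, forward 4.4 m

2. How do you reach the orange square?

blocked — turn right 53°, forward 1.2 m, then turn right 60°, forward 3.9 m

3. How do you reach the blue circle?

turn right 3°, forward 2.3 m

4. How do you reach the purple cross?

turn left 37°, forward 3.8 m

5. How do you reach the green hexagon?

turn left 18°, forward 3.9 m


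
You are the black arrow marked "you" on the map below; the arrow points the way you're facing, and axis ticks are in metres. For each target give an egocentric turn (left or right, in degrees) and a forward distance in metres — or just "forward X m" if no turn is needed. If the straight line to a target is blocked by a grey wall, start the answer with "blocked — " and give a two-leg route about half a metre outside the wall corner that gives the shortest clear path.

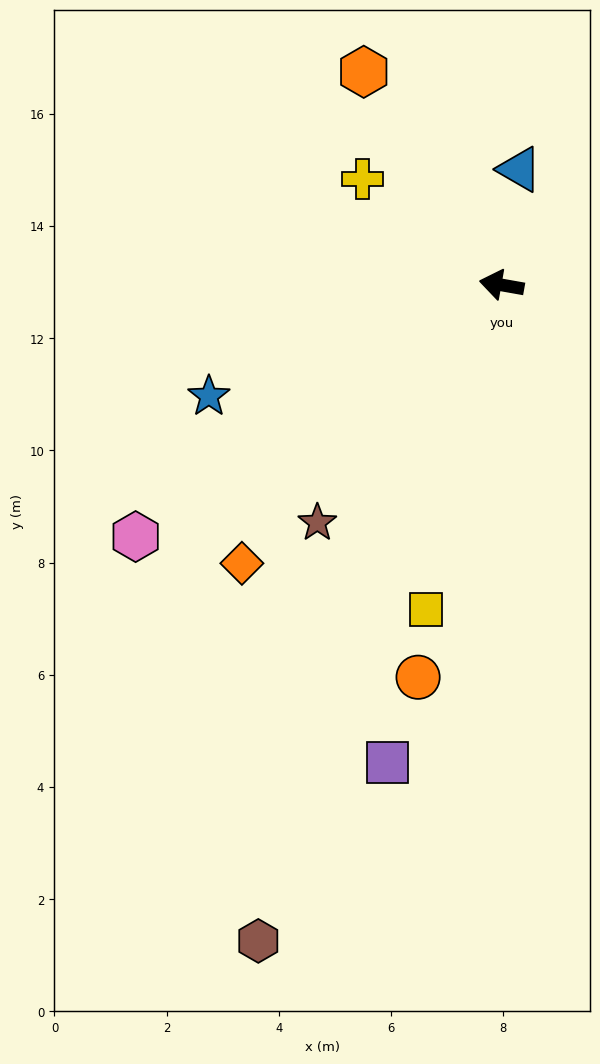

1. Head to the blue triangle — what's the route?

turn right 89°, forward 2.1 m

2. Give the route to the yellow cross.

turn right 27°, forward 3.1 m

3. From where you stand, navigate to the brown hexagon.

turn left 80°, forward 12.5 m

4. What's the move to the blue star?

turn left 31°, forward 5.6 m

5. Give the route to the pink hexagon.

turn left 45°, forward 7.9 m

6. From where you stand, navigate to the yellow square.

turn left 87°, forward 5.9 m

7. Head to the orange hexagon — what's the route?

turn right 47°, forward 4.5 m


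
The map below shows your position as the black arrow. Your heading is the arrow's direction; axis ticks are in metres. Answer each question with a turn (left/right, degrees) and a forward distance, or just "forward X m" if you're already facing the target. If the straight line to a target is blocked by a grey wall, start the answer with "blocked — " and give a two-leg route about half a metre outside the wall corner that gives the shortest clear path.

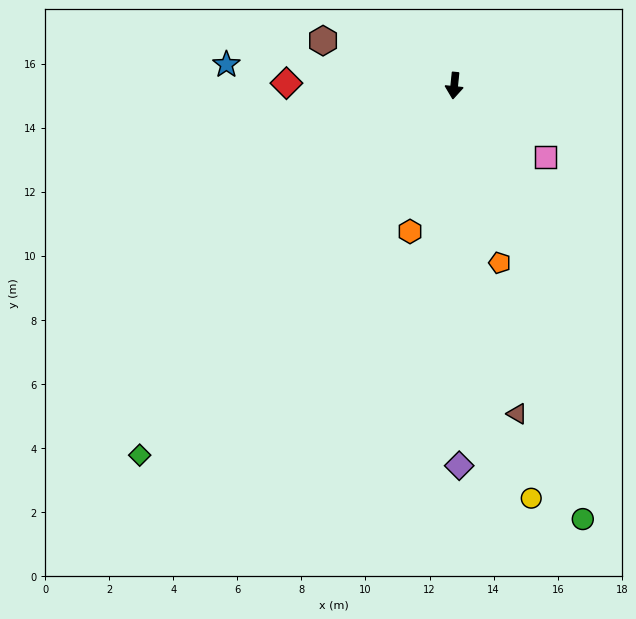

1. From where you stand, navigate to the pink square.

turn left 58°, forward 3.6 m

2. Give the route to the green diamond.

turn right 35°, forward 15.1 m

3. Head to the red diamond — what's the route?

turn right 85°, forward 5.2 m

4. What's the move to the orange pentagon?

turn left 20°, forward 5.7 m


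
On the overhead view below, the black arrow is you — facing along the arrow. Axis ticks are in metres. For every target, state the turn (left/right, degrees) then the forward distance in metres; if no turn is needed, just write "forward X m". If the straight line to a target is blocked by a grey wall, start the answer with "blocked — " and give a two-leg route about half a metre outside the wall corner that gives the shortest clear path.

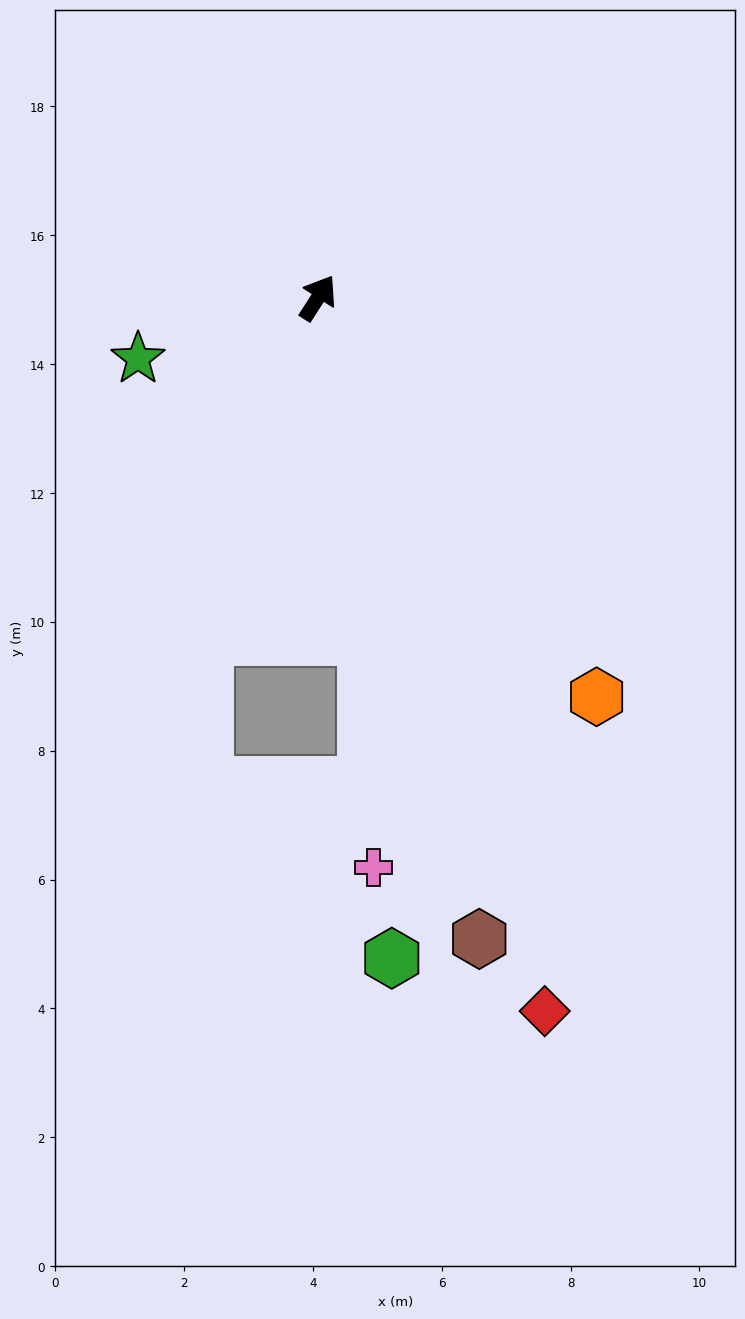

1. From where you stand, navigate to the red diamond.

turn right 130°, forward 11.6 m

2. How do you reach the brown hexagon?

turn right 133°, forward 10.3 m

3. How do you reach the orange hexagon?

turn right 112°, forward 7.6 m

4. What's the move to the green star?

turn left 141°, forward 2.9 m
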